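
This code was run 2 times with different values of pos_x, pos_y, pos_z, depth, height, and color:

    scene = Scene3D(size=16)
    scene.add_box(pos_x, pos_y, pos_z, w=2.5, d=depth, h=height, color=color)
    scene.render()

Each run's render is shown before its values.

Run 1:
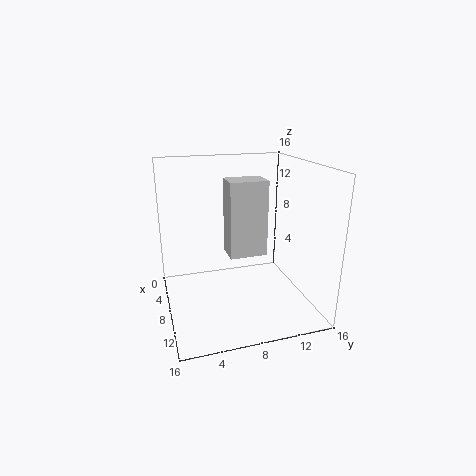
pos_x = 11.5; pos_y = 5.5; pos_z = 8.5; depth = 3.5; height = 7; color = 'lightgray'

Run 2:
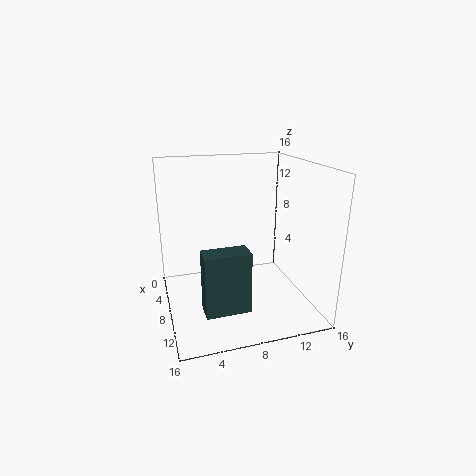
pos_x = 9; pos_y = 3.5; pos_z = 0.5; depth = 5; height = 7; color = 'darkslategray'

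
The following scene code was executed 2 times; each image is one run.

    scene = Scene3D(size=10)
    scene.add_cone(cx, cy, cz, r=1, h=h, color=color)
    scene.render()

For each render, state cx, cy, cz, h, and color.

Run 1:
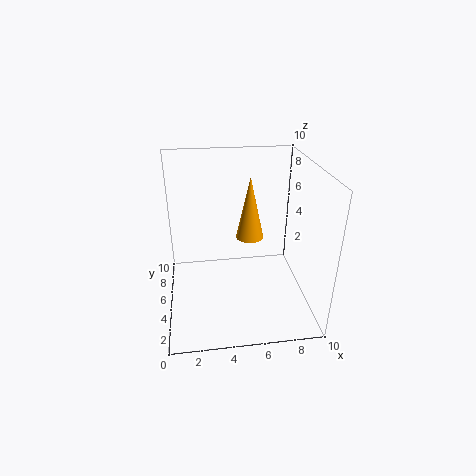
cx = 6; cy = 6; cz = 4.5; h = 4.5; color = 'orange'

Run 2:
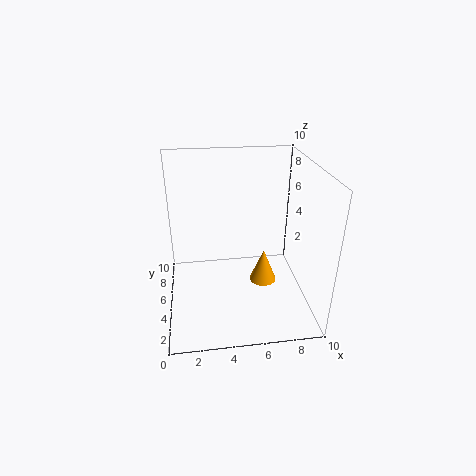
cx = 7; cy = 5.5; cz = 1; h = 2.5; color = 'orange'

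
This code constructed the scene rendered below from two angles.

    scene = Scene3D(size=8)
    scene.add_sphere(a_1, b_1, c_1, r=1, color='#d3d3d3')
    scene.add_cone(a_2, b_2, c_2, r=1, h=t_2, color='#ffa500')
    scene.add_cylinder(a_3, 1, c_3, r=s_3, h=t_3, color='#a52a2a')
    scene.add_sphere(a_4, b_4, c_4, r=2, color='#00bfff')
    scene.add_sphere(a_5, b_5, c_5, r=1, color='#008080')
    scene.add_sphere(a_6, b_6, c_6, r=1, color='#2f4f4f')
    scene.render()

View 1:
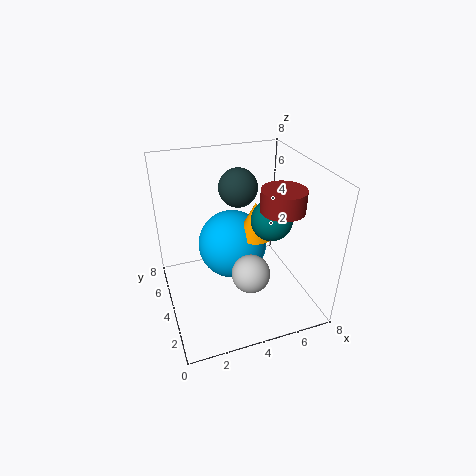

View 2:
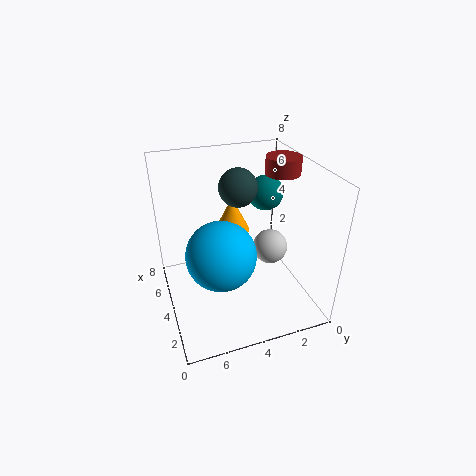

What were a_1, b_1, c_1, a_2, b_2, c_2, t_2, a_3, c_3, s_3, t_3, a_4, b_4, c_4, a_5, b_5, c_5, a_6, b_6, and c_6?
a_1 = 4
b_1 = 2
c_1 = 3
a_2 = 5
b_2 = 4
c_2 = 4
t_2 = 2
a_3 = 5
c_3 = 7
s_3 = 1
t_3 = 1
a_4 = 4
b_4 = 5
c_4 = 3
a_5 = 5
b_5 = 2
c_5 = 6
a_6 = 4
b_6 = 4
c_6 = 7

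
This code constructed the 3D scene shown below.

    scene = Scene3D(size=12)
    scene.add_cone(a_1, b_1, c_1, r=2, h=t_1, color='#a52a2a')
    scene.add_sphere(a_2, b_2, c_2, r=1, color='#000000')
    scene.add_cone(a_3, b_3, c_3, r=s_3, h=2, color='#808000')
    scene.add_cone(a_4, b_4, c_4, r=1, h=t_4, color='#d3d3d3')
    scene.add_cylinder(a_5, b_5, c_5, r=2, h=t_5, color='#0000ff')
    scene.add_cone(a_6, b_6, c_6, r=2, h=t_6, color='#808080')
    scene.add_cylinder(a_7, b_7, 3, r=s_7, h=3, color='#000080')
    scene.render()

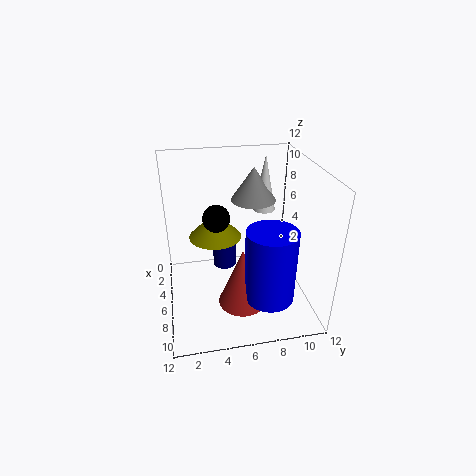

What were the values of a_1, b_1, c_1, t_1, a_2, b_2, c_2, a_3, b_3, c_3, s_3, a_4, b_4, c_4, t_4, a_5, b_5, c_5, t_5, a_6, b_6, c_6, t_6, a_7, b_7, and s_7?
a_1 = 8; b_1 = 6; c_1 = 1; t_1 = 5; a_2 = 8; b_2 = 4; c_2 = 9; a_3 = 7; b_3 = 4; c_3 = 7; s_3 = 2; a_4 = 3; b_4 = 9; c_4 = 7; t_4 = 5; a_5 = 9; b_5 = 8; c_5 = 2; t_5 = 6; a_6 = 3; b_6 = 8; c_6 = 8; t_6 = 3; a_7 = 5; b_7 = 5; s_7 = 1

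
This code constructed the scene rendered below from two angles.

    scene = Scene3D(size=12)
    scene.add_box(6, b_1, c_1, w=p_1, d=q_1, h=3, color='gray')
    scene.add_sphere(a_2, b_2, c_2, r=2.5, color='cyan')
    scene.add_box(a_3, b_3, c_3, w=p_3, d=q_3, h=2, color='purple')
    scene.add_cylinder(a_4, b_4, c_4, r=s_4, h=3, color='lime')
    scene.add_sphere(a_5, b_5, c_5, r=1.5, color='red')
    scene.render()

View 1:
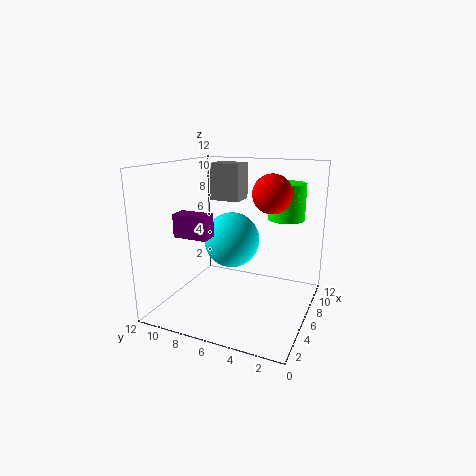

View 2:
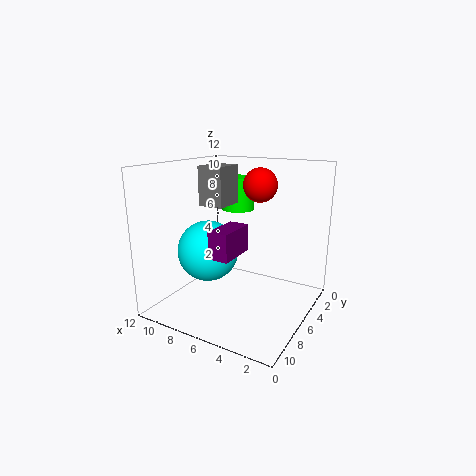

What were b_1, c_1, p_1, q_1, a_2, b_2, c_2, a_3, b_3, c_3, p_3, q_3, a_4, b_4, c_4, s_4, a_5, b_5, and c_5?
b_1 = 6
c_1 = 9
p_1 = 2
q_1 = 2.5
a_2 = 8
b_2 = 7.5
c_2 = 5
a_3 = 4
b_3 = 8
c_3 = 6
p_3 = 1.5
q_3 = 3
a_4 = 8
b_4 = 2.5
c_4 = 7.5
s_4 = 1.5
a_5 = 5.5
b_5 = 3
c_5 = 10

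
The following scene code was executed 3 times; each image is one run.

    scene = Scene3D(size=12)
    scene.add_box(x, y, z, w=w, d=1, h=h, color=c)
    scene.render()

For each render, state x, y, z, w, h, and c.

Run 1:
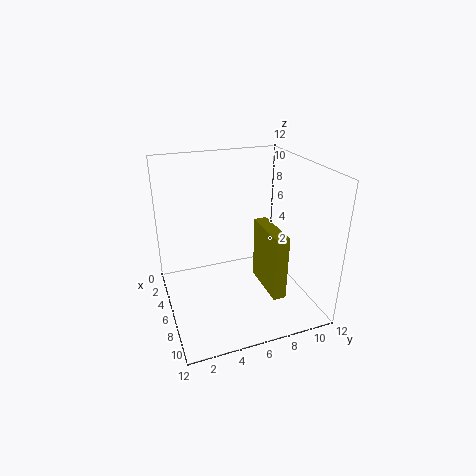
x = 7; y = 7; z = 3; w = 4; h = 5; c = 'olive'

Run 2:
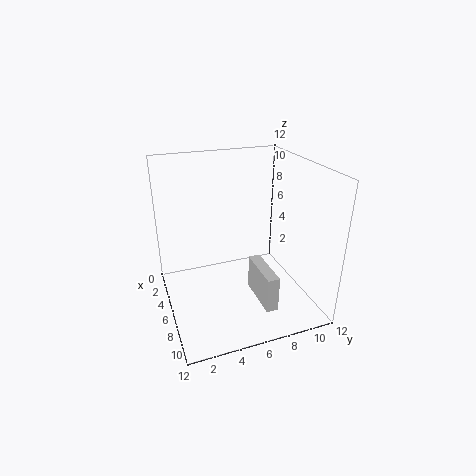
x = 6; y = 7; z = 1; w = 4; h = 3; c = 'lightgray'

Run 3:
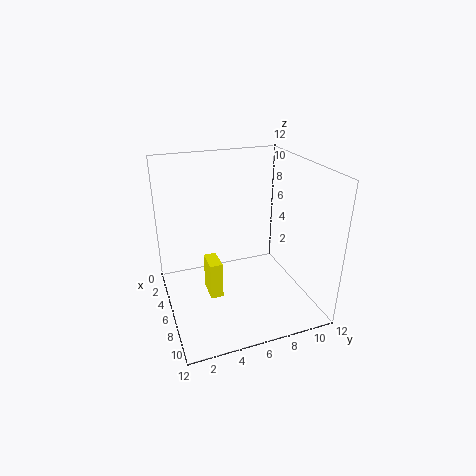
x = 6; y = 3; z = 2; w = 2; h = 3; c = 'yellow'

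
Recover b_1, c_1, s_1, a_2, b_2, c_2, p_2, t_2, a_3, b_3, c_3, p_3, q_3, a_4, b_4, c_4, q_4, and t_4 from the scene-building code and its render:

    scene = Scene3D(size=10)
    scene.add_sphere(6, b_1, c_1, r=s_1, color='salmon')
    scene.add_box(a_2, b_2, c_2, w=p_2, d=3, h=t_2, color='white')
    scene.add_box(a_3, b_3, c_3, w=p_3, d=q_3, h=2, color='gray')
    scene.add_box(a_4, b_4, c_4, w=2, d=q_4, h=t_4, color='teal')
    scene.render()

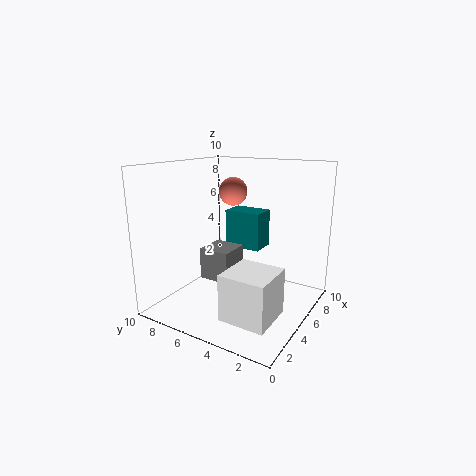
b_1 = 6; c_1 = 8; s_1 = 1; a_2 = 1; b_2 = 1; c_2 = 1; p_2 = 3; t_2 = 3; a_3 = 2; b_3 = 4; c_3 = 3; p_3 = 2; q_3 = 2; a_4 = 8; b_4 = 5; c_4 = 3; q_4 = 3; t_4 = 3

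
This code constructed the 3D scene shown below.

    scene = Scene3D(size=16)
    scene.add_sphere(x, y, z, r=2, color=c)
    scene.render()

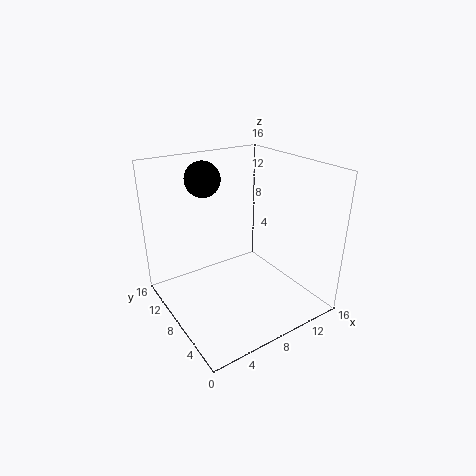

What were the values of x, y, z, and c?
x = 6, y = 12, z = 14, c = 'black'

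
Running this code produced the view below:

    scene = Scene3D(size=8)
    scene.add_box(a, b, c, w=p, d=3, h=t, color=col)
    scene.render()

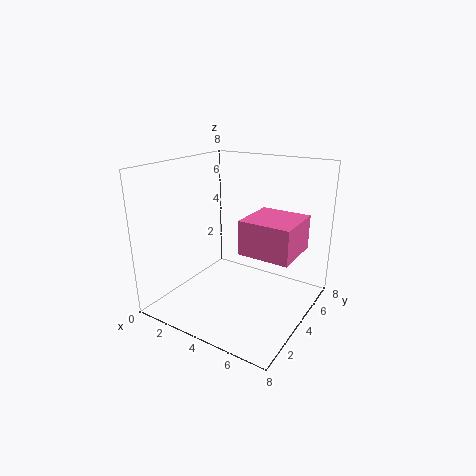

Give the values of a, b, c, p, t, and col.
a = 4; b = 4; c = 3; p = 3; t = 2; col = 'hotpink'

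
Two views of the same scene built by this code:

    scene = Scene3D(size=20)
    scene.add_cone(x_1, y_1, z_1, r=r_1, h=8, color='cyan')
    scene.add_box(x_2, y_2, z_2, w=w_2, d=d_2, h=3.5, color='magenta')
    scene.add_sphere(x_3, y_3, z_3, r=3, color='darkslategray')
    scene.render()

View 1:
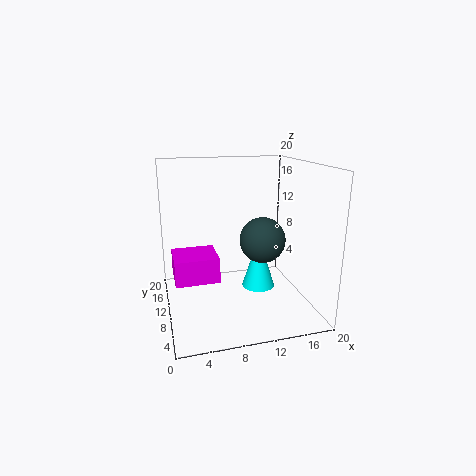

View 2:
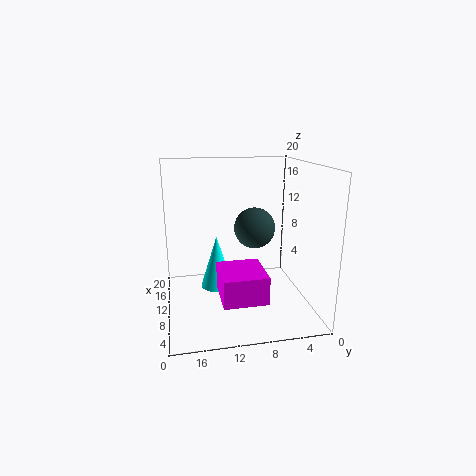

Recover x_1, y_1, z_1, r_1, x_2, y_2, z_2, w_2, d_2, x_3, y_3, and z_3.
x_1 = 14
y_1 = 12.5
z_1 = 1
r_1 = 2.5
x_2 = 1
y_2 = 8
z_2 = 4.5
w_2 = 6
d_2 = 5.5
x_3 = 12.5
y_3 = 7
z_3 = 10.5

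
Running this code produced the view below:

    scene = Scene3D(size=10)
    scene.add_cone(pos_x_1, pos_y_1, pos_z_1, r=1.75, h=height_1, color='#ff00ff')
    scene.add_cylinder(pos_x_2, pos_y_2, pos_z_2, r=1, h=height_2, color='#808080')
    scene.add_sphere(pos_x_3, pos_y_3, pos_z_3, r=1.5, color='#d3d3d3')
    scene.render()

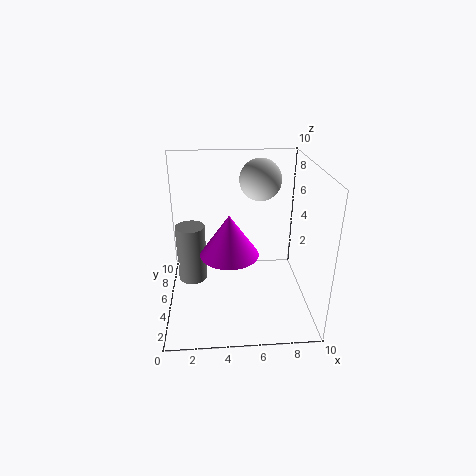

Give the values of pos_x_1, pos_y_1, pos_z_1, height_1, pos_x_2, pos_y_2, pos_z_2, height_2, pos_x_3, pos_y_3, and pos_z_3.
pos_x_1 = 4.25
pos_y_1 = 2
pos_z_1 = 5.5
height_1 = 2.5
pos_x_2 = 1.75
pos_y_2 = 5
pos_z_2 = 2
height_2 = 4
pos_x_3 = 6.75
pos_y_3 = 7
pos_z_3 = 8.5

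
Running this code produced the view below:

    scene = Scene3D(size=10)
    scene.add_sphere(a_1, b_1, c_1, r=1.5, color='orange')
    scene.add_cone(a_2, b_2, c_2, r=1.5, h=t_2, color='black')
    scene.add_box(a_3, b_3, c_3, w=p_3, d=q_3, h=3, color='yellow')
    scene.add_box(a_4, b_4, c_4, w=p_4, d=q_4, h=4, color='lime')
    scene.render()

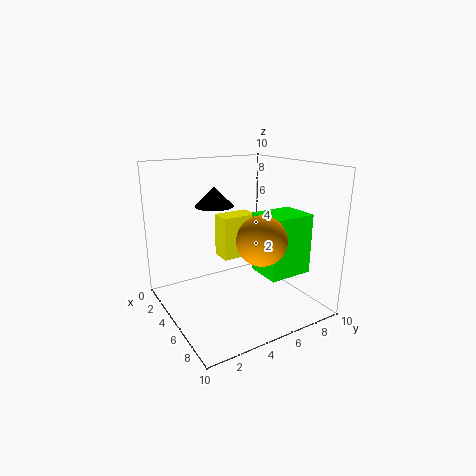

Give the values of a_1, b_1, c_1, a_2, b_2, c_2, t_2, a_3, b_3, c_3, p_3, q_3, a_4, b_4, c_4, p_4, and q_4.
a_1 = 8.5; b_1 = 4.5; c_1 = 6; a_2 = 1.5; b_2 = 5; c_2 = 6.5; t_2 = 1.5; a_3 = 3.5; b_3 = 4; c_3 = 3.5; p_3 = 1.5; q_3 = 2.5; a_4 = 6; b_4 = 5.5; c_4 = 3; p_4 = 2.5; q_4 = 3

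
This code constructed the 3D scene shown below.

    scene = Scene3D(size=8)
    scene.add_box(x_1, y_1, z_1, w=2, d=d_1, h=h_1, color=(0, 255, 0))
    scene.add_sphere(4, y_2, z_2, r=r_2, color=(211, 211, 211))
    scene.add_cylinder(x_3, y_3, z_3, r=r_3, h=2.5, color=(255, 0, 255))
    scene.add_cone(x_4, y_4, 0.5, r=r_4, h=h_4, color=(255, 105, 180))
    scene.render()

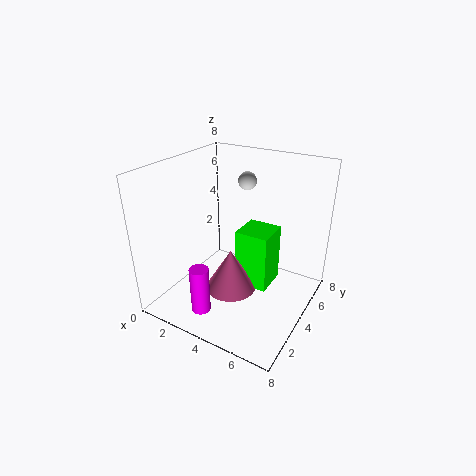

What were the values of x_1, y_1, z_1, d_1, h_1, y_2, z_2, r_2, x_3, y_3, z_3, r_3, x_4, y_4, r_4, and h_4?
x_1 = 3.5, y_1 = 4.5, z_1 = 0.5, d_1 = 2, h_1 = 3.5, y_2 = 5, z_2 = 7, r_2 = 0.5, x_3 = 3.5, y_3 = 1, z_3 = 1, r_3 = 0.5, x_4 = 3.5, y_4 = 4, r_4 = 1.5, h_4 = 2.5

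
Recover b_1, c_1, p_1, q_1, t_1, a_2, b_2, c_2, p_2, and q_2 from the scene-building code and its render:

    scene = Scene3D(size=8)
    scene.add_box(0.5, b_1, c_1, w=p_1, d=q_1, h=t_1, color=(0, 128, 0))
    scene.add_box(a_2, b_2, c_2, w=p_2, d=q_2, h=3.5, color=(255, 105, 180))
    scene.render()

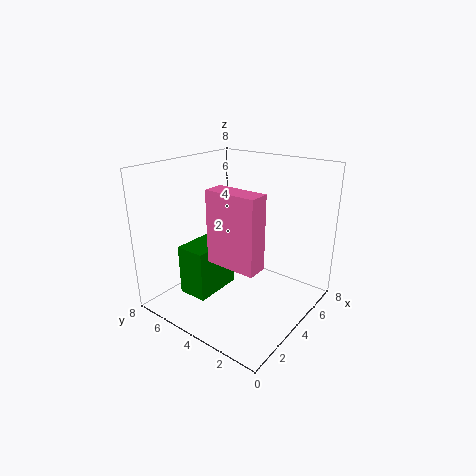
b_1 = 3.5; c_1 = 2; p_1 = 2.5; q_1 = 1.5; t_1 = 2.5; a_2 = 1; b_2 = 1; c_2 = 4; p_2 = 1; q_2 = 2.5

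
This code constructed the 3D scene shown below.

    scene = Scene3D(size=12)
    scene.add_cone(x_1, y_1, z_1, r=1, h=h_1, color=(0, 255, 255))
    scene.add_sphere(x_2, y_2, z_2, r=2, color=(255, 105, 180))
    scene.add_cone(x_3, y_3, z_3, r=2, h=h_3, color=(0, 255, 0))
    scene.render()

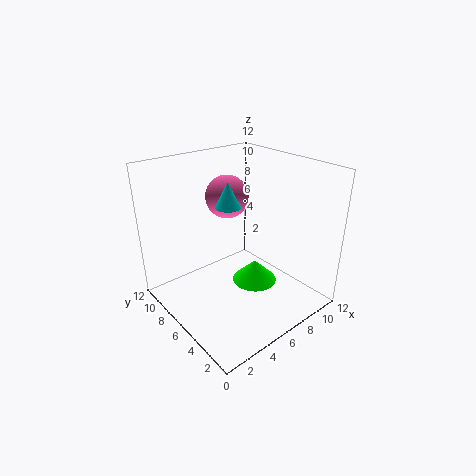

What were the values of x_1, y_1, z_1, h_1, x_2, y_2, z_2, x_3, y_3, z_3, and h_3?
x_1 = 5, y_1 = 6, z_1 = 9, h_1 = 2, x_2 = 8, y_2 = 10, z_2 = 8, x_3 = 8, y_3 = 6, z_3 = 1, h_3 = 2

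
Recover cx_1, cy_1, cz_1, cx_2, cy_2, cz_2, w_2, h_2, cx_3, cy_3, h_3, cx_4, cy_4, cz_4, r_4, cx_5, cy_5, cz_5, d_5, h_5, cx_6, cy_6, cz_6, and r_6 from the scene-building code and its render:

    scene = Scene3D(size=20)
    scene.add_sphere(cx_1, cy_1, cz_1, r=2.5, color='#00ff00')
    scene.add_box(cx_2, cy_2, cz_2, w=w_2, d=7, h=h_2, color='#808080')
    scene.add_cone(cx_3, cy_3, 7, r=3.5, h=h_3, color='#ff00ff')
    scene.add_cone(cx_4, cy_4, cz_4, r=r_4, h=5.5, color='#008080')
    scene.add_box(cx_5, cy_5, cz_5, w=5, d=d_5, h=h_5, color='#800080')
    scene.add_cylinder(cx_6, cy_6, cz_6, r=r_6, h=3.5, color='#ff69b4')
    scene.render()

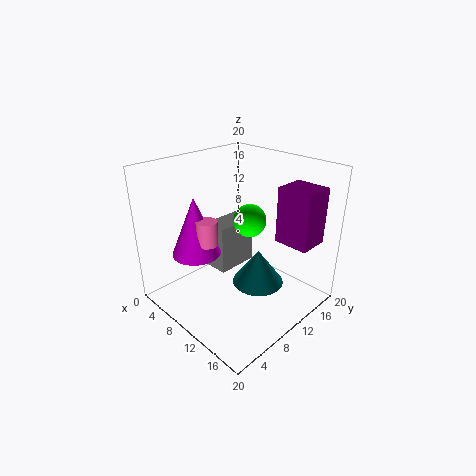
cx_1 = 8; cy_1 = 14.5; cz_1 = 10.5; cx_2 = 0.5; cy_2 = 12; cz_2 = 0.5; w_2 = 4; h_2 = 8; cx_3 = 5; cy_3 = 6.5; h_3 = 8.5; cx_4 = 10; cy_4 = 14.5; cz_4 = 0.5; r_4 = 4; cx_5 = 13; cy_5 = 14.5; cz_5 = 9; d_5 = 4.5; h_5 = 8; cx_6 = 7; cy_6 = 7; cz_6 = 9; r_6 = 1.5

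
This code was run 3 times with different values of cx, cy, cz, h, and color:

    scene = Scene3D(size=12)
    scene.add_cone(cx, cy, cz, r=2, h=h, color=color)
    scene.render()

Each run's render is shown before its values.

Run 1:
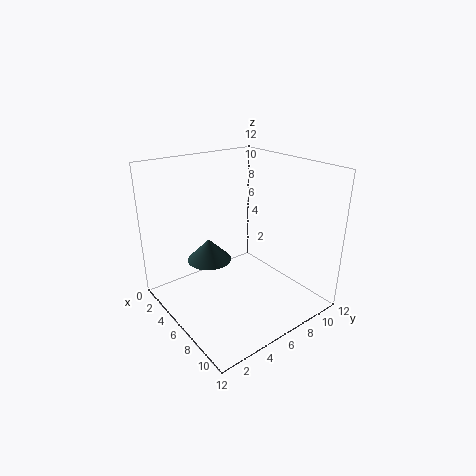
cx = 3
cy = 5
cz = 3
h = 2
color = 'darkslategray'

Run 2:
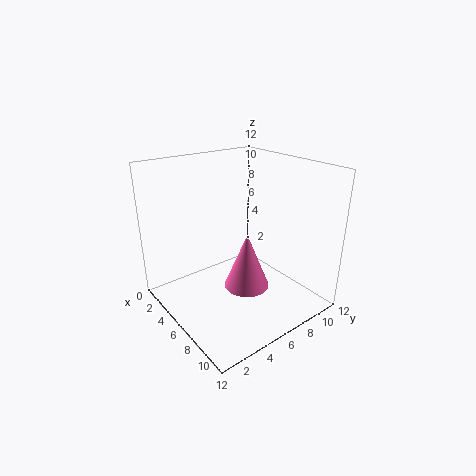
cx = 6
cy = 7
cz = 1
h = 5
color = 'hotpink'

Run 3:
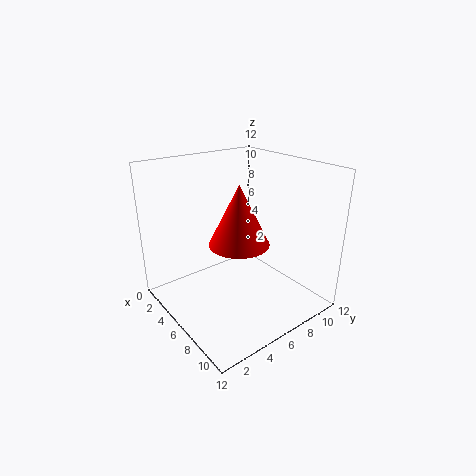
cx = 10
cy = 3
cz = 8
h = 4
color = 'red'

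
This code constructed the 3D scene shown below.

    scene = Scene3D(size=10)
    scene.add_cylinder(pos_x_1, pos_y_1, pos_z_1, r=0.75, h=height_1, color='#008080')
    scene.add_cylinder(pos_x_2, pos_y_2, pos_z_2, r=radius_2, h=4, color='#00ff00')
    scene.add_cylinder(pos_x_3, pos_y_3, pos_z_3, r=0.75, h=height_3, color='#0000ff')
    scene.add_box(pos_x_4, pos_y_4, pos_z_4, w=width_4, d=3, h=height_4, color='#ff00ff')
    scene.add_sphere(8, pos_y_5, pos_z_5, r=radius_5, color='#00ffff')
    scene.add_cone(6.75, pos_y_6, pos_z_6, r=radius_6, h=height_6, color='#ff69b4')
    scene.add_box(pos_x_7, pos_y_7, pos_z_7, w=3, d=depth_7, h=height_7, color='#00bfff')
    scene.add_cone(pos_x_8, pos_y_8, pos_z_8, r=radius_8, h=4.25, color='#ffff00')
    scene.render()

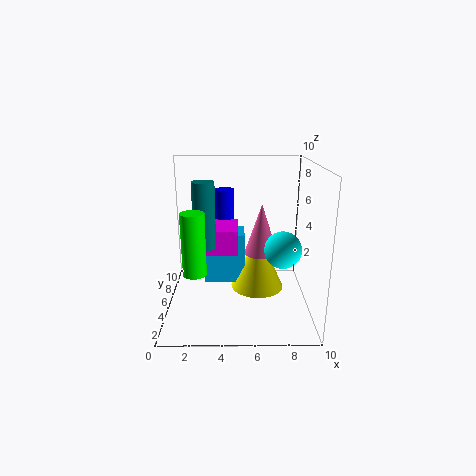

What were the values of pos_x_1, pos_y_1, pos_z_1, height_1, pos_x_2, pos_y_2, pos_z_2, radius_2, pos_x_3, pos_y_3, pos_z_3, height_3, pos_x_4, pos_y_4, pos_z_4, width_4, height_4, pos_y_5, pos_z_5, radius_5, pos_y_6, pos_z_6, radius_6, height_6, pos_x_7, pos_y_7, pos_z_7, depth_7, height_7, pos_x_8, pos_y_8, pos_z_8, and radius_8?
pos_x_1 = 2.75
pos_y_1 = 4.5
pos_z_1 = 4.5
height_1 = 4.5
pos_x_2 = 2.25
pos_y_2 = 2.5
pos_z_2 = 3.5
radius_2 = 0.75
pos_x_3 = 4
pos_y_3 = 8.25
pos_z_3 = 3.25
height_3 = 4.5
pos_x_4 = 2.25
pos_y_4 = 4.75
pos_z_4 = 3.75
width_4 = 2.75
height_4 = 1.75
pos_y_5 = 4
pos_z_5 = 4.5
radius_5 = 1.25
pos_y_6 = 6.5
pos_z_6 = 3.25
radius_6 = 1.25
height_6 = 3.75
pos_x_7 = 2.5
pos_y_7 = 6
pos_z_7 = 1
depth_7 = 2.5
height_7 = 3.75
pos_x_8 = 6.5
pos_y_8 = 6.5
pos_z_8 = 0.5
radius_8 = 2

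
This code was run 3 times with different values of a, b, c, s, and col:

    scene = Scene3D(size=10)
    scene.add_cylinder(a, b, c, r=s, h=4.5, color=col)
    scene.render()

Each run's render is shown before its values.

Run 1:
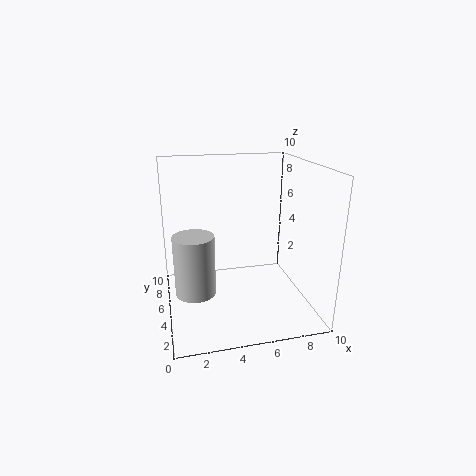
a = 2; b = 6; c = 0.5; s = 1.5; col = 'lightgray'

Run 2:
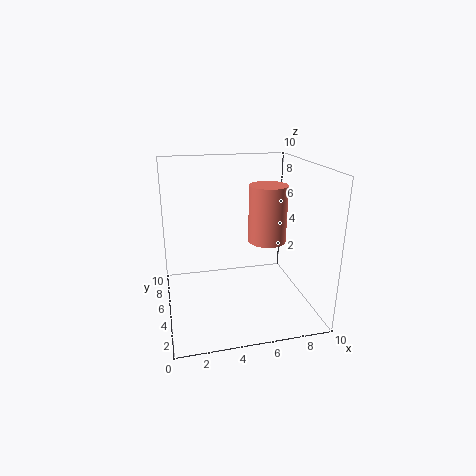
a = 8; b = 7.5; c = 3.5; s = 1.5; col = 'salmon'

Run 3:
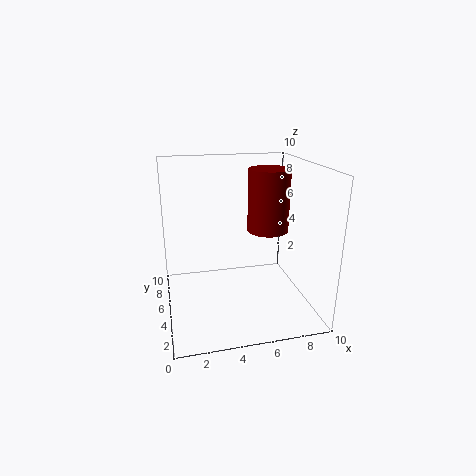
a = 7.5; b = 6; c = 5; s = 1.5; col = 'maroon'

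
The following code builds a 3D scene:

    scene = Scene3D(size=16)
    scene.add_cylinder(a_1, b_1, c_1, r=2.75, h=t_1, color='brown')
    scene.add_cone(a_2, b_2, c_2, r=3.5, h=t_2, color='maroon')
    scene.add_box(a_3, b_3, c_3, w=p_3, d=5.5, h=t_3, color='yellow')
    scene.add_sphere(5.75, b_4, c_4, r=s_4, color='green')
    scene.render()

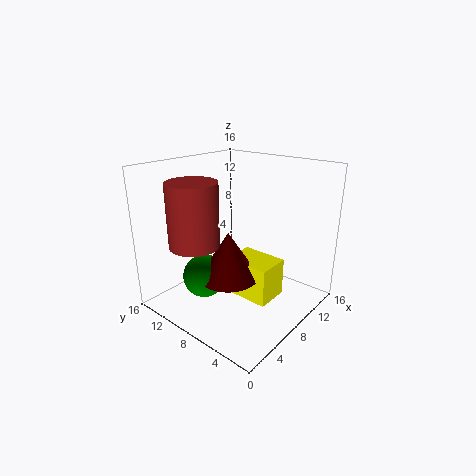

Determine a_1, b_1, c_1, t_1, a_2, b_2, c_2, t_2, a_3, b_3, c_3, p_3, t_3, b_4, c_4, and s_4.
a_1 = 4.25, b_1 = 11, c_1 = 7.5, t_1 = 7, a_2 = 7.5, b_2 = 9, c_2 = 3, t_2 = 5.5, a_3 = 8.25, b_3 = 4.5, c_3 = 0.25, p_3 = 4, t_3 = 4.5, b_4 = 11.25, c_4 = 3, s_4 = 2.5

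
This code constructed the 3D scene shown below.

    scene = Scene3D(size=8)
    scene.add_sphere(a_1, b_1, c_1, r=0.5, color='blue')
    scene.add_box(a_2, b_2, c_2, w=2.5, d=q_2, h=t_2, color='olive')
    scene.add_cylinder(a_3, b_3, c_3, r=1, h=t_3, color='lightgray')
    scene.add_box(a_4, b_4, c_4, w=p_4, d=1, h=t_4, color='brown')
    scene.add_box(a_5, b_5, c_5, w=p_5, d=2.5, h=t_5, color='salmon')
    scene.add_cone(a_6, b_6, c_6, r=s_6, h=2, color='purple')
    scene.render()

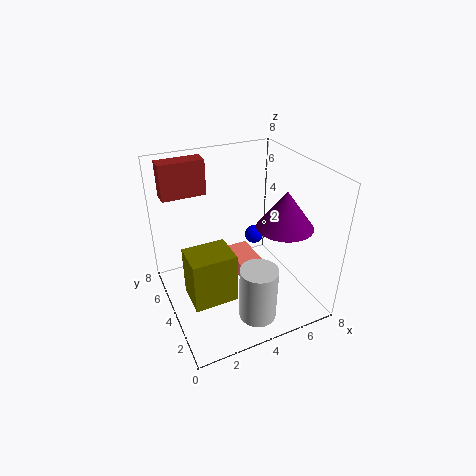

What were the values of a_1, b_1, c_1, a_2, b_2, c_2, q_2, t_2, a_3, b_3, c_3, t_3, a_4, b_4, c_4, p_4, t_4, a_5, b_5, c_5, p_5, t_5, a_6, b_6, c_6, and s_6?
a_1 = 5; b_1 = 4; c_1 = 4; a_2 = 1; b_2 = 3; c_2 = 0.5; q_2 = 2; t_2 = 3; a_3 = 4; b_3 = 1.5; c_3 = 0.5; t_3 = 3; a_4 = 0.5; b_4 = 6; c_4 = 6; p_4 = 2.5; t_4 = 2; a_5 = 4.5; b_5 = 4.5; c_5 = 0.5; p_5 = 1.5; t_5 = 1; a_6 = 6; b_6 = 2.5; c_6 = 5; s_6 = 1.5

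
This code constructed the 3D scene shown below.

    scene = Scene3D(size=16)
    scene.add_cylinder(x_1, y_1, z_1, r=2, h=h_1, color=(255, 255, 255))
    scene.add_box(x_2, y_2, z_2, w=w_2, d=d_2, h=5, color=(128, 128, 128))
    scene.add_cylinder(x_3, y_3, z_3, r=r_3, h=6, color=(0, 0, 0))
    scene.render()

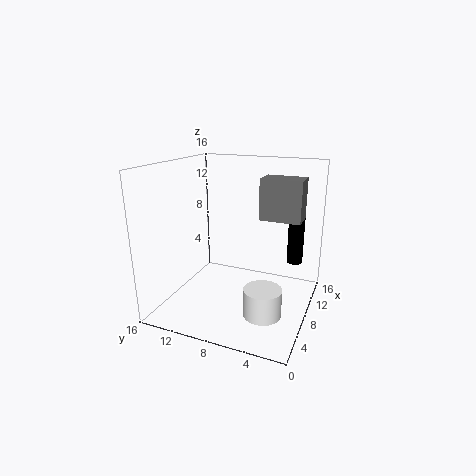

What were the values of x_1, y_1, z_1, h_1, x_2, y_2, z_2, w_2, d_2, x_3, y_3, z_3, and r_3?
x_1 = 5; y_1 = 4; z_1 = 1; h_1 = 3; x_2 = 12; y_2 = 2; z_2 = 9; w_2 = 3; d_2 = 5; x_3 = 15; y_3 = 3; z_3 = 3; r_3 = 1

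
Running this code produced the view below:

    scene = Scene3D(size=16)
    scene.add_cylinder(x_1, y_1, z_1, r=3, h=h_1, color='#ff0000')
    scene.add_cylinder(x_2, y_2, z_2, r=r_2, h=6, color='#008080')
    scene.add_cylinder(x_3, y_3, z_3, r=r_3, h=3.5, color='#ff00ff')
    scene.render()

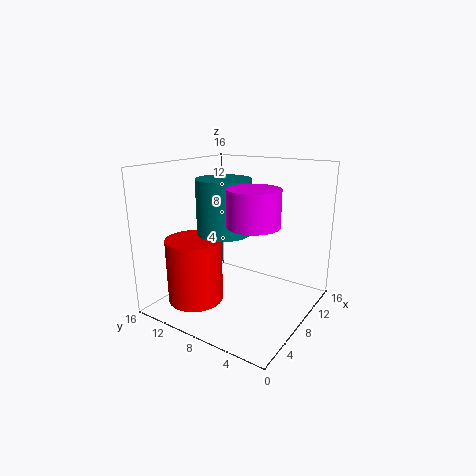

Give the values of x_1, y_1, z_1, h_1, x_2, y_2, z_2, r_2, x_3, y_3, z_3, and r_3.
x_1 = 4
y_1 = 11
z_1 = 1.5
h_1 = 7
x_2 = 7.5
y_2 = 9.5
z_2 = 8.5
r_2 = 3
x_3 = 4.5
y_3 = 4
z_3 = 11
r_3 = 2.5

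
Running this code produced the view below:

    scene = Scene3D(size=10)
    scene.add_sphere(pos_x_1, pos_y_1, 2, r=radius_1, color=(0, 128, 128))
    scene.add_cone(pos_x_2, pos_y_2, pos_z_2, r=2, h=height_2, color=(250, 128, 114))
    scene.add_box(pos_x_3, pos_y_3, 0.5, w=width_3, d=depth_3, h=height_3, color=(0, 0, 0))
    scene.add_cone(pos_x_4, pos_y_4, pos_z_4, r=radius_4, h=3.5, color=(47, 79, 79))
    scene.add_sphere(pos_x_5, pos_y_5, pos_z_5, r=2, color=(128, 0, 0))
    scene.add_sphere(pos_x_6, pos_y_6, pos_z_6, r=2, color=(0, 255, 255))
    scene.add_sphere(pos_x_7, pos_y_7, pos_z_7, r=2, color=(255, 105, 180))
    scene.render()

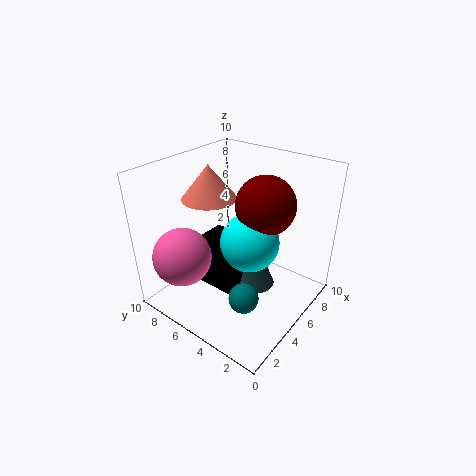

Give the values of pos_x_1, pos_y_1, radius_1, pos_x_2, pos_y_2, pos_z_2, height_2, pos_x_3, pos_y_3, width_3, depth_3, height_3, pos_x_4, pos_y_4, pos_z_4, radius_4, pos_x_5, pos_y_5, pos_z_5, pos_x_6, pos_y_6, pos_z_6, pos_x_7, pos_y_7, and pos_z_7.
pos_x_1 = 3; pos_y_1 = 3; radius_1 = 1; pos_x_2 = 5.5; pos_y_2 = 8; pos_z_2 = 7; height_2 = 2.5; pos_x_3 = 4; pos_y_3 = 5; width_3 = 3; depth_3 = 3.5; height_3 = 3.5; pos_x_4 = 6.5; pos_y_4 = 4.5; pos_z_4 = 0.5; radius_4 = 1.5; pos_x_5 = 6; pos_y_5 = 3.5; pos_z_5 = 7.5; pos_x_6 = 5; pos_y_6 = 4; pos_z_6 = 5; pos_x_7 = 2; pos_y_7 = 7.5; pos_z_7 = 4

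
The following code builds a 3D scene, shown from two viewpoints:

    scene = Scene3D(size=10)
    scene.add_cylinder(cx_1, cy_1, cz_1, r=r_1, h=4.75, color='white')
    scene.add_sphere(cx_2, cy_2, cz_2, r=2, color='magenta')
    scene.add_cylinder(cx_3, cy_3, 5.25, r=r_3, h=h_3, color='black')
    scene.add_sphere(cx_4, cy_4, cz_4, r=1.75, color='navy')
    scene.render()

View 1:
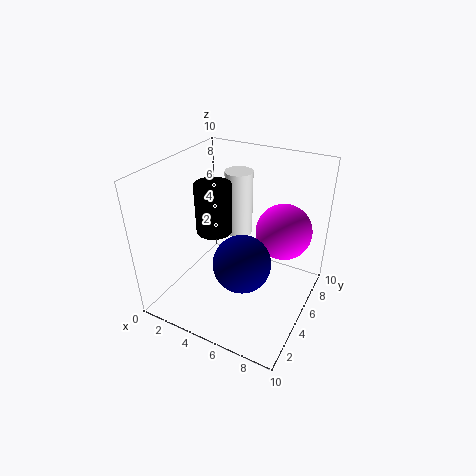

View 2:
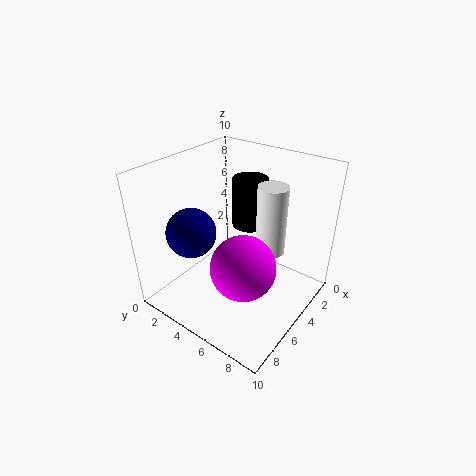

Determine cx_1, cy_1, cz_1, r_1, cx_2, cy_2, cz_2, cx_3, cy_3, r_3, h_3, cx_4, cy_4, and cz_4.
cx_1 = 4; cy_1 = 7; cz_1 = 4.25; r_1 = 1; cx_2 = 7.5; cy_2 = 7.25; cz_2 = 5; cx_3 = 3.25; cy_3 = 4.75; r_3 = 1.25; h_3 = 3.5; cx_4 = 6.75; cy_4 = 2.25; cz_4 = 5.25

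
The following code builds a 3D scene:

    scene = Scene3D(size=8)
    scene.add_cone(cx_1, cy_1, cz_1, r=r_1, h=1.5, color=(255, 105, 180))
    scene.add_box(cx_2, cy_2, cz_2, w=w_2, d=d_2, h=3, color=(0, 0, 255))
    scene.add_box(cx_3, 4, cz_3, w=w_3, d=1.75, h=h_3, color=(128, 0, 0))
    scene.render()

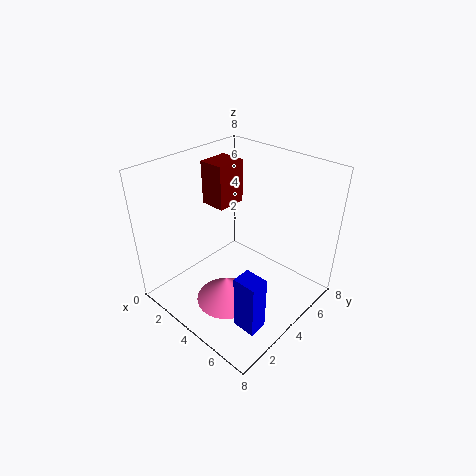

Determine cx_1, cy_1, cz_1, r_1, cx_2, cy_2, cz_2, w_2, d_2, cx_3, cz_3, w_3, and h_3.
cx_1 = 4
cy_1 = 3
cz_1 = 0.25
r_1 = 1.75
cx_2 = 6
cy_2 = 1.5
cz_2 = 0.75
w_2 = 1.25
d_2 = 1
cx_3 = 1.25
cz_3 = 5.25
w_3 = 1.5
h_3 = 2.5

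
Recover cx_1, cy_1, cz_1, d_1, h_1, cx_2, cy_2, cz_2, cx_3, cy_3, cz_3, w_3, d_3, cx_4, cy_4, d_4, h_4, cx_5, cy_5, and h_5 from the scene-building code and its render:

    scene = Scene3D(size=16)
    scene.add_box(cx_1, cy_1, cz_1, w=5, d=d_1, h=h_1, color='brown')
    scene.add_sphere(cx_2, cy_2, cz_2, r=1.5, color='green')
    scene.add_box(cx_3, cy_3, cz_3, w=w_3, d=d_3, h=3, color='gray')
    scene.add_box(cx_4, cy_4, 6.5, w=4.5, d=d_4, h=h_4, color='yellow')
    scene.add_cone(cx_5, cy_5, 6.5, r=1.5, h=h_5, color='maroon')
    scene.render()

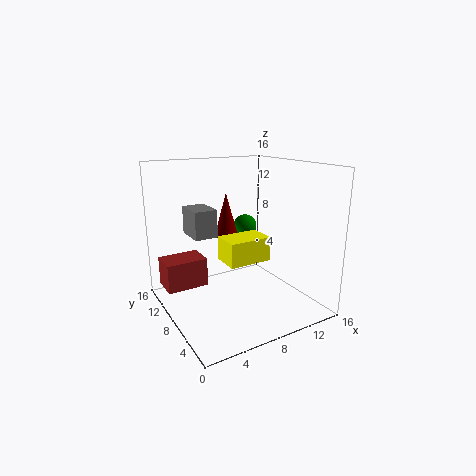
cx_1 = 1; cy_1 = 12; cz_1 = 1; d_1 = 3.5; h_1 = 3.5; cx_2 = 12; cy_2 = 13; cz_2 = 7.5; cx_3 = 3; cy_3 = 8; cz_3 = 8.5; w_3 = 2.5; d_3 = 3.5; cx_4 = 5; cy_4 = 4; d_4 = 3; h_4 = 2.5; cx_5 = 9.5; cy_5 = 13.5; h_5 = 5.5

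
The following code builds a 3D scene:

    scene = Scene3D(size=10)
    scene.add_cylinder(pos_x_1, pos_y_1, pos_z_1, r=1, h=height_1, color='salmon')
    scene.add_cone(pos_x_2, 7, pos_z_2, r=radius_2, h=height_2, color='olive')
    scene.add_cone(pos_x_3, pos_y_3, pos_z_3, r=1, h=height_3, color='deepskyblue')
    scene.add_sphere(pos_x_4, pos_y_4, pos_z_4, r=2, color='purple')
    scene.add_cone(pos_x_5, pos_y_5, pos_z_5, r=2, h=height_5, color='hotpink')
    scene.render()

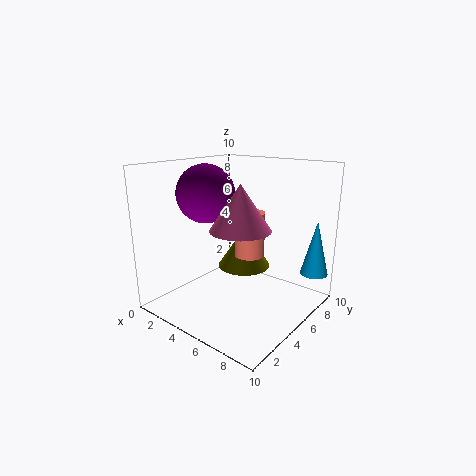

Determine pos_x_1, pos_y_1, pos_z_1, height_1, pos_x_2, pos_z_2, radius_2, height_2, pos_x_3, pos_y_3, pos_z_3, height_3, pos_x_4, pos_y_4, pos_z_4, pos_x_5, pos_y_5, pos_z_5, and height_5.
pos_x_1 = 6, pos_y_1 = 5, pos_z_1 = 4, height_1 = 3, pos_x_2 = 4, pos_z_2 = 2, radius_2 = 2, height_2 = 3, pos_x_3 = 9, pos_y_3 = 9, pos_z_3 = 2, height_3 = 4, pos_x_4 = 3, pos_y_4 = 4, pos_z_4 = 8, pos_x_5 = 6, pos_y_5 = 4, pos_z_5 = 6, height_5 = 3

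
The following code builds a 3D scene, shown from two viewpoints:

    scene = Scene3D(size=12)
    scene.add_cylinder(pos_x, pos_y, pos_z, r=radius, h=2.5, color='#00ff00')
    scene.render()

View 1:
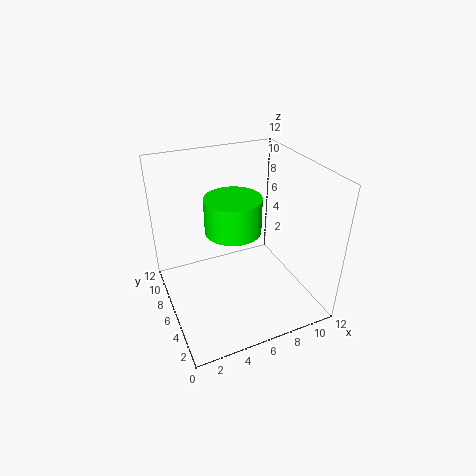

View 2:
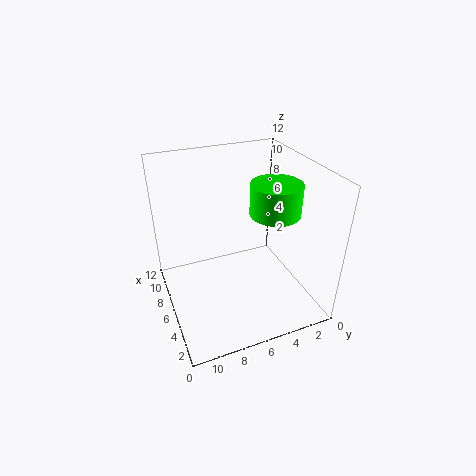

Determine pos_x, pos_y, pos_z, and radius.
pos_x = 4.5
pos_y = 3.5
pos_z = 8.5
radius = 2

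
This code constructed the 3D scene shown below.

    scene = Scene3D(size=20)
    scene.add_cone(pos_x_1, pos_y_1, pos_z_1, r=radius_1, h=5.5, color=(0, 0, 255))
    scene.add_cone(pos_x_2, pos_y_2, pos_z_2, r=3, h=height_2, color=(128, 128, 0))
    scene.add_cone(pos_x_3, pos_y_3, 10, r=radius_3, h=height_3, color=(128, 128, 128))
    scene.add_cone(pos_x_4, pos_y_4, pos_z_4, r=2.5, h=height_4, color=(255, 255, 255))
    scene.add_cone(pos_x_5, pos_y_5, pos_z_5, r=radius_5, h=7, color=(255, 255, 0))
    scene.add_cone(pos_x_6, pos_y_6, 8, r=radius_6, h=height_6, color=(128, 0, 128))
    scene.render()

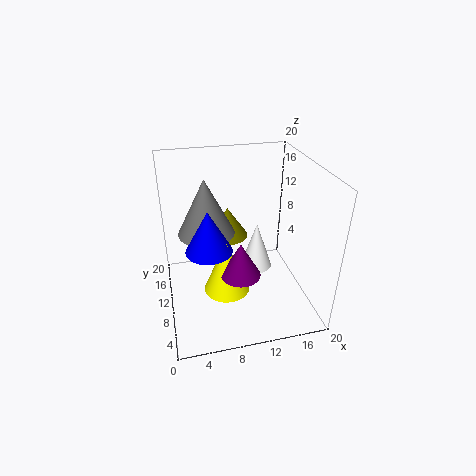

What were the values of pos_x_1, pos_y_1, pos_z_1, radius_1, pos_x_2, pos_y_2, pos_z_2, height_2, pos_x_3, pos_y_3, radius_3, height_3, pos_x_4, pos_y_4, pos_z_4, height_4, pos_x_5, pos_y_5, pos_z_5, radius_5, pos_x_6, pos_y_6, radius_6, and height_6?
pos_x_1 = 5.5, pos_y_1 = 7, pos_z_1 = 10.5, radius_1 = 3, pos_x_2 = 9.5, pos_y_2 = 14.5, pos_z_2 = 8, height_2 = 4.5, pos_x_3 = 6, pos_y_3 = 12.5, radius_3 = 4, height_3 = 8, pos_x_4 = 14, pos_y_4 = 14, pos_z_4 = 2, height_4 = 7.5, pos_x_5 = 7.5, pos_y_5 = 6, pos_z_5 = 5, radius_5 = 3, pos_x_6 = 9, pos_y_6 = 4.5, radius_6 = 2.5, height_6 = 4.5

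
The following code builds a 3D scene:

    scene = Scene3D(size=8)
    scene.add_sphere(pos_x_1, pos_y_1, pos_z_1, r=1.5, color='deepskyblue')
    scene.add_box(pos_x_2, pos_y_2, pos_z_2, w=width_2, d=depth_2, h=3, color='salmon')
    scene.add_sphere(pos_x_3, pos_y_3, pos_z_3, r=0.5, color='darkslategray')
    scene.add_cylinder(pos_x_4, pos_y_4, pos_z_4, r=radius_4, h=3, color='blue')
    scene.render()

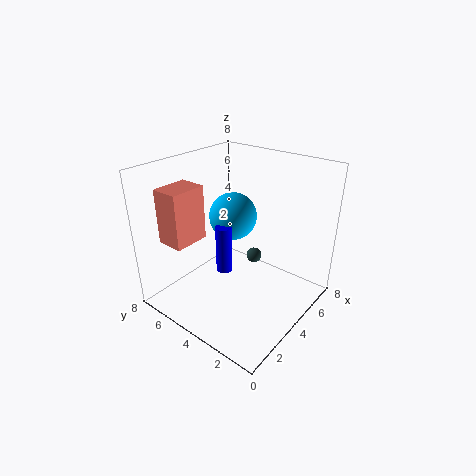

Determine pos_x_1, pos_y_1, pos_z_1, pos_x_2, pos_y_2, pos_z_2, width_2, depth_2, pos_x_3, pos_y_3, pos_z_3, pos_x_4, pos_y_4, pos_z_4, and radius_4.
pos_x_1 = 6
pos_y_1 = 6
pos_z_1 = 4
pos_x_2 = 1
pos_y_2 = 5.5
pos_z_2 = 4
width_2 = 2
depth_2 = 1.5
pos_x_3 = 7
pos_y_3 = 5
pos_z_3 = 1
pos_x_4 = 4.5
pos_y_4 = 5.5
pos_z_4 = 1
radius_4 = 0.5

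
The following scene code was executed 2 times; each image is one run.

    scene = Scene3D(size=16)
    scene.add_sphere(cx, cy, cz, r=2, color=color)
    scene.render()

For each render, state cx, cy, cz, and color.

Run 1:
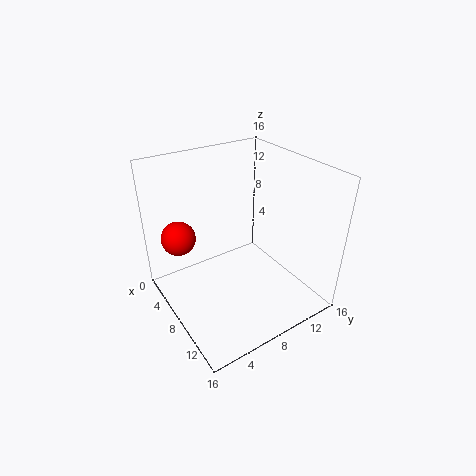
cx = 3, cy = 3, cz = 7, color = 'red'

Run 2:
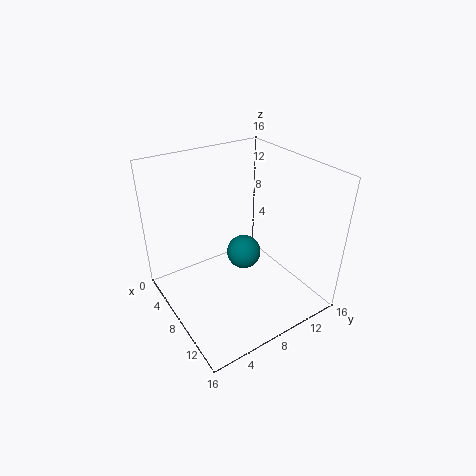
cx = 7, cy = 9.5, cz = 5, color = 'teal'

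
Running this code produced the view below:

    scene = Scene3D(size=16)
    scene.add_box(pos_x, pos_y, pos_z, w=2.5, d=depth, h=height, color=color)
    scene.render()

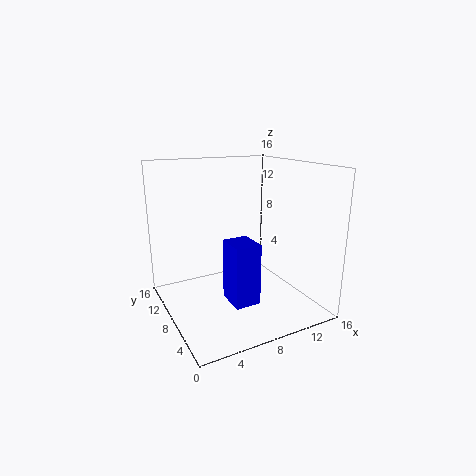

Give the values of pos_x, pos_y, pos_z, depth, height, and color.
pos_x = 4.5, pos_y = 1.5, pos_z = 3.5, depth = 3, height = 6, color = 'blue'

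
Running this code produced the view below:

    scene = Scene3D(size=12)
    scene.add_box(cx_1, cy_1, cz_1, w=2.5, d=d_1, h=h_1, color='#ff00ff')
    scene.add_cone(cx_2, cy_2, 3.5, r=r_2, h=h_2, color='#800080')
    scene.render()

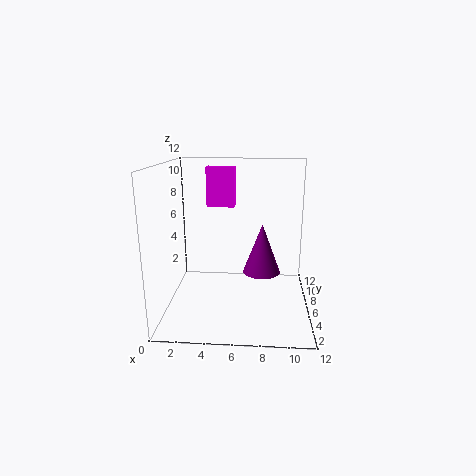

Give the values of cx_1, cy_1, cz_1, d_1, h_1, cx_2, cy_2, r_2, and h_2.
cx_1 = 3, cy_1 = 8.5, cz_1 = 8, d_1 = 1.5, h_1 = 3.5, cx_2 = 8, cy_2 = 5, r_2 = 1.5, h_2 = 4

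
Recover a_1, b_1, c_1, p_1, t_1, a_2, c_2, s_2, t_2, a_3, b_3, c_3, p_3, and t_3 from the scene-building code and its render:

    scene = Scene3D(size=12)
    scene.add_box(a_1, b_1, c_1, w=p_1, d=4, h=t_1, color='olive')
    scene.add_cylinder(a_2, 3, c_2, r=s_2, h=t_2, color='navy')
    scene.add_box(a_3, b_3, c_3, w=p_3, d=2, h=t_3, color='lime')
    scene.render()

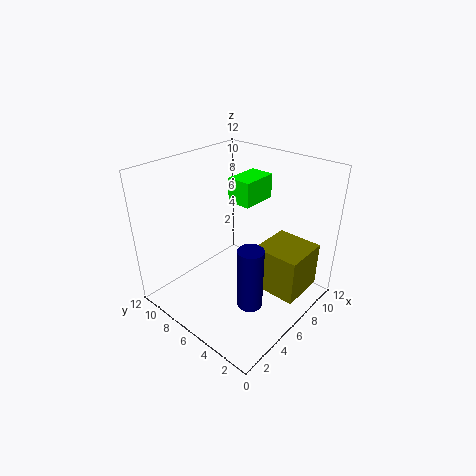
a_1 = 7, b_1 = 1, c_1 = 1, p_1 = 4, t_1 = 4, a_2 = 4, c_2 = 2, s_2 = 1, t_2 = 5, a_3 = 6, b_3 = 5, c_3 = 9, p_3 = 3, t_3 = 2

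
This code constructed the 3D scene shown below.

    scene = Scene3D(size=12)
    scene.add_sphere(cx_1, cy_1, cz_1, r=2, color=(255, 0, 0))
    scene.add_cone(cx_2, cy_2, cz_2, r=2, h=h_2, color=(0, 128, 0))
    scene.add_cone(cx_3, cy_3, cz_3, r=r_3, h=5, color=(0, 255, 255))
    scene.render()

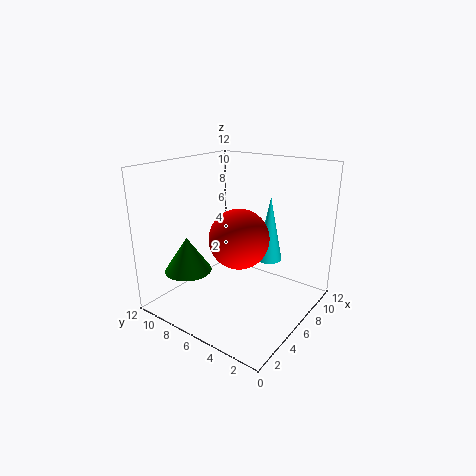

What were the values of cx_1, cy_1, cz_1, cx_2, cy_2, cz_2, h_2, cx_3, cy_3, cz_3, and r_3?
cx_1 = 2, cy_1 = 3, cz_1 = 8, cx_2 = 3.5, cy_2 = 9.5, cz_2 = 3, h_2 = 3, cx_3 = 6, cy_3 = 3, cz_3 = 5, r_3 = 1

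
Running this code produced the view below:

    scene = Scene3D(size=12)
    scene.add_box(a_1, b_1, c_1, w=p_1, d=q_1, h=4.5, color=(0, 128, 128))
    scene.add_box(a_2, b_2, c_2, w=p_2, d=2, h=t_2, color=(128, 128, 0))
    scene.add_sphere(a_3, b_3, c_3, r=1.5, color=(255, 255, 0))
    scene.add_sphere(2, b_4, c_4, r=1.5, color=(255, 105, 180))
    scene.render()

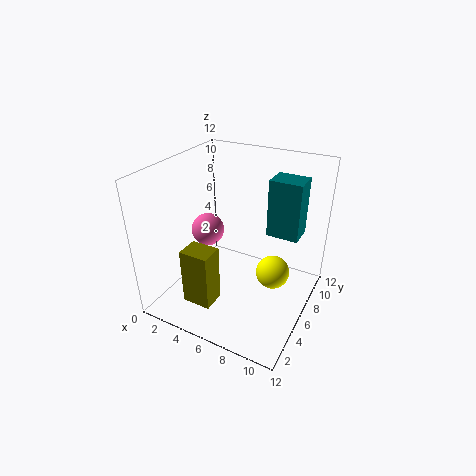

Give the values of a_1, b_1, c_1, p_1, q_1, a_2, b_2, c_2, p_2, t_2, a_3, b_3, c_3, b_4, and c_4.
a_1 = 8.5
b_1 = 6
c_1 = 7
p_1 = 2.5
q_1 = 2
a_2 = 2.5
b_2 = 2.5
c_2 = 0.5
p_2 = 2.5
t_2 = 5
a_3 = 8.5
b_3 = 8
c_3 = 2
b_4 = 7.5
c_4 = 5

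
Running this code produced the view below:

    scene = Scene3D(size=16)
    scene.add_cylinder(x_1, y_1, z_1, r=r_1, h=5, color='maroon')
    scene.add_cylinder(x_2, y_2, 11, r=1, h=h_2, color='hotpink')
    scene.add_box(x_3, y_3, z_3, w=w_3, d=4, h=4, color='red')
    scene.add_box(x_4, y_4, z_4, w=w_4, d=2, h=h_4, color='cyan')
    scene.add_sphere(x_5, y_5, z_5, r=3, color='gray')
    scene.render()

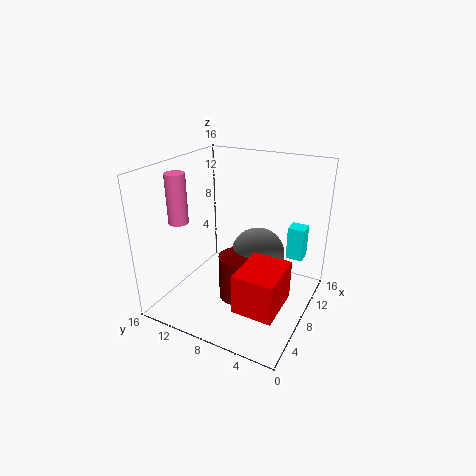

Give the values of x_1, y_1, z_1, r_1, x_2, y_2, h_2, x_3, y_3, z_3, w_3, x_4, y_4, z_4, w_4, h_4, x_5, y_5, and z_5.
x_1 = 6, y_1 = 7, z_1 = 2, r_1 = 2, x_2 = 3, y_2 = 12, h_2 = 5, x_3 = 1, y_3 = 1, z_3 = 4, w_3 = 5, x_4 = 13, y_4 = 2, z_4 = 4, w_4 = 2, h_4 = 4, x_5 = 9, y_5 = 6, z_5 = 6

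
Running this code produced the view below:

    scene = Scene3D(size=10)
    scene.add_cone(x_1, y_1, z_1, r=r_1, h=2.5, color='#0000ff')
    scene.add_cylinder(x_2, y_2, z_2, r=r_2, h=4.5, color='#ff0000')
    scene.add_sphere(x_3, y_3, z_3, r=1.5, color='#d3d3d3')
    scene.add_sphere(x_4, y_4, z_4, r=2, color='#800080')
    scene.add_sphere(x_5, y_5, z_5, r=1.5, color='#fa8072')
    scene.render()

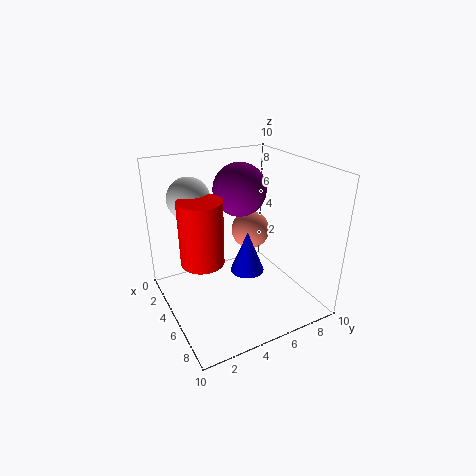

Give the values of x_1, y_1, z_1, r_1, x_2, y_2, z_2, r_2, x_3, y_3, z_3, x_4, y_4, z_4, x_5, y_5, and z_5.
x_1 = 8
y_1 = 4
z_1 = 4.5
r_1 = 1
x_2 = 4.5
y_2 = 2.5
z_2 = 3.5
r_2 = 1.5
x_3 = 2.5
y_3 = 2.5
z_3 = 7.5
x_4 = 2.5
y_4 = 6.5
z_4 = 7.5
x_5 = 2.5
y_5 = 7.5
z_5 = 4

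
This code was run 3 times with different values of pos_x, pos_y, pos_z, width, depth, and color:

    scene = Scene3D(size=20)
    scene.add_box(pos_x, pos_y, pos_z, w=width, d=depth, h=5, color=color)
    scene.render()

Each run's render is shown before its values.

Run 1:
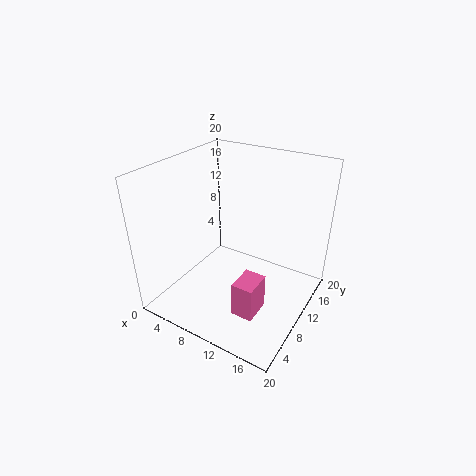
pos_x = 12
pos_y = 5
pos_z = 1
width = 3
depth = 4
color = 'hotpink'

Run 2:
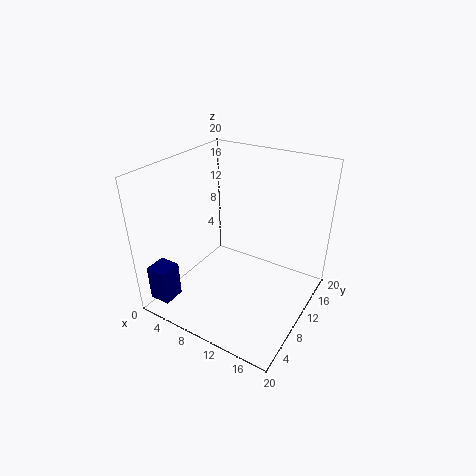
pos_x = 1
pos_y = 1
pos_z = 2
width = 3
depth = 3
color = 'navy'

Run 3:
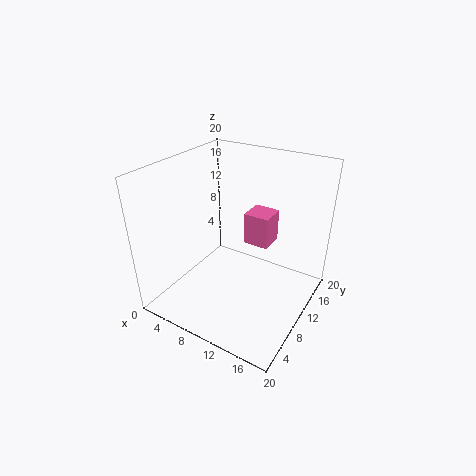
pos_x = 8
pos_y = 15
pos_z = 6
width = 4
depth = 4
color = 'hotpink'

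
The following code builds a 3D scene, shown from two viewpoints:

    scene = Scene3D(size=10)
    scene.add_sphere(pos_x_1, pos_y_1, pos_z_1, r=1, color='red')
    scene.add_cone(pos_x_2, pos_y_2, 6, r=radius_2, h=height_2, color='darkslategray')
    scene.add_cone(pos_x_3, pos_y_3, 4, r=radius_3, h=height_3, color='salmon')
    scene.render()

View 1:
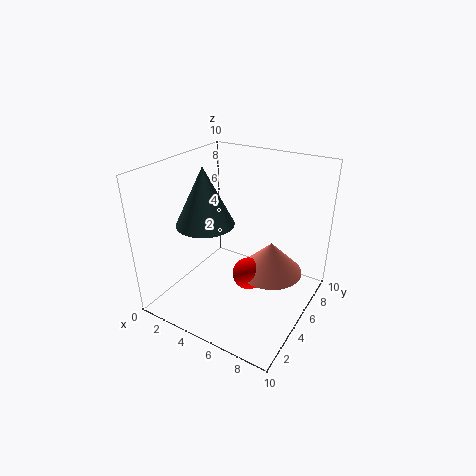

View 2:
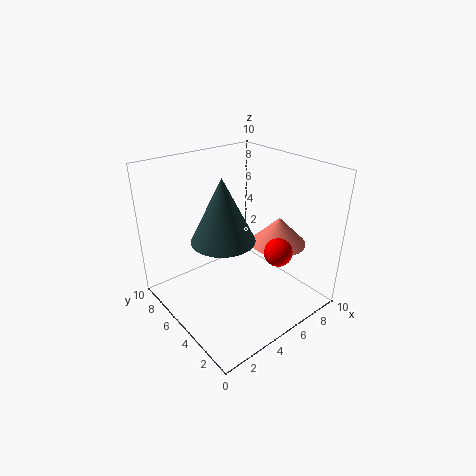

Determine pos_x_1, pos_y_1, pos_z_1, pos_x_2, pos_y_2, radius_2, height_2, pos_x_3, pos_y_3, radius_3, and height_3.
pos_x_1 = 7
pos_y_1 = 3
pos_z_1 = 4
pos_x_2 = 3
pos_y_2 = 4
radius_2 = 2
height_2 = 4
pos_x_3 = 8
pos_y_3 = 4
radius_3 = 2
height_3 = 2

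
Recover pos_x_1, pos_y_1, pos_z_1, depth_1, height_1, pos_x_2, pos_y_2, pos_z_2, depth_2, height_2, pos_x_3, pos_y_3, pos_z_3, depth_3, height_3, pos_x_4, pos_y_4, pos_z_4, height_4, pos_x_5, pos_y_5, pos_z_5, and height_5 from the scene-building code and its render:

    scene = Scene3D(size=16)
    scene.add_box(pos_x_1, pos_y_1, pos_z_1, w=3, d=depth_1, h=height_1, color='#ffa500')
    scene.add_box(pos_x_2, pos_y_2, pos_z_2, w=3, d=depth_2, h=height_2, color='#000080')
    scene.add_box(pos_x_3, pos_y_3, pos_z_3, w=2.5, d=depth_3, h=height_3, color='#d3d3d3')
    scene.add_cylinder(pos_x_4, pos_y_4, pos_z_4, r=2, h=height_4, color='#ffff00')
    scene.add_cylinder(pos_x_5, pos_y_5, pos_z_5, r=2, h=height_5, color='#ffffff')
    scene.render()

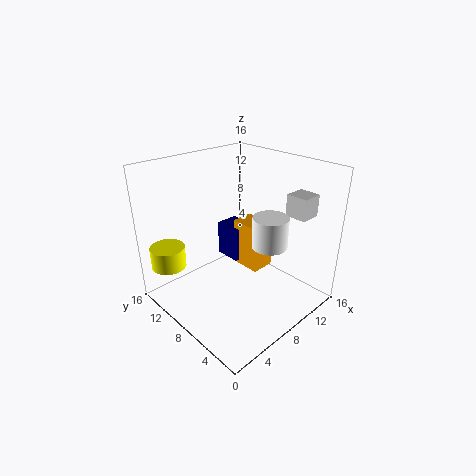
pos_x_1 = 11.5; pos_y_1 = 8.5; pos_z_1 = 1.5; depth_1 = 4; height_1 = 6; pos_x_2 = 11; pos_y_2 = 11.5; pos_z_2 = 2; depth_2 = 3.5; height_2 = 4.5; pos_x_3 = 13; pos_y_3 = 3; pos_z_3 = 10; depth_3 = 2.5; height_3 = 2.5; pos_x_4 = 2.5; pos_y_4 = 14; pos_z_4 = 4; height_4 = 2.5; pos_x_5 = 10.5; pos_y_5 = 5.5; pos_z_5 = 7; height_5 = 3.5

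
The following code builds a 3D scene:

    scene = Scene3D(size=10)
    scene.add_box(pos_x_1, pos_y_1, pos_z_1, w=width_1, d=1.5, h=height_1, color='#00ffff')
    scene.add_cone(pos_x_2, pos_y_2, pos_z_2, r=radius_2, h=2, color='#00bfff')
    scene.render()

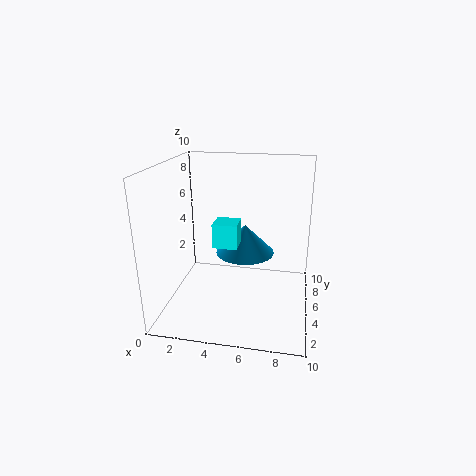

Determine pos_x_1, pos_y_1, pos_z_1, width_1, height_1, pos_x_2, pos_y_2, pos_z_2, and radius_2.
pos_x_1 = 4, pos_y_1 = 2, pos_z_1 = 5.5, width_1 = 1.5, height_1 = 1.5, pos_x_2 = 5.5, pos_y_2 = 5, pos_z_2 = 4, radius_2 = 2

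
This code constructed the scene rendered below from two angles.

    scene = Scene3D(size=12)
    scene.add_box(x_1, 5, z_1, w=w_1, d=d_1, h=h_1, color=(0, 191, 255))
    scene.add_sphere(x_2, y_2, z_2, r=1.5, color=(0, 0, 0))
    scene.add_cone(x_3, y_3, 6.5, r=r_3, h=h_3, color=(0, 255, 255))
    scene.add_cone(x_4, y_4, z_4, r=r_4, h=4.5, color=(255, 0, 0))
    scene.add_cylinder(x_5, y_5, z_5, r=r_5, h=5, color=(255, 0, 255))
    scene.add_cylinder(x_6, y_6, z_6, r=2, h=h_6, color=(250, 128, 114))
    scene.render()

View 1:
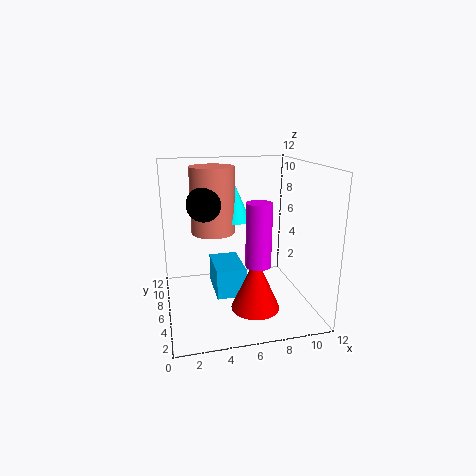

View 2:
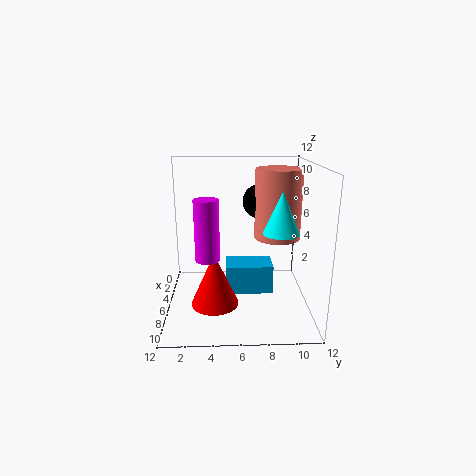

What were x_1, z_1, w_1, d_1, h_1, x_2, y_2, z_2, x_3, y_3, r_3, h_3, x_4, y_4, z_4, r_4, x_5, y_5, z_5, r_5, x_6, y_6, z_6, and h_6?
x_1 = 4; z_1 = 1; w_1 = 2.5; d_1 = 4; h_1 = 2.5; x_2 = 3.5; y_2 = 8; z_2 = 8.5; x_3 = 6.5; y_3 = 9.5; r_3 = 1.5; h_3 = 3.5; x_4 = 7; y_4 = 4; z_4 = 0.5; r_4 = 2; x_5 = 7; y_5 = 3.5; z_5 = 4.5; r_5 = 1; x_6 = 4.5; y_6 = 9.5; z_6 = 5.5; h_6 = 6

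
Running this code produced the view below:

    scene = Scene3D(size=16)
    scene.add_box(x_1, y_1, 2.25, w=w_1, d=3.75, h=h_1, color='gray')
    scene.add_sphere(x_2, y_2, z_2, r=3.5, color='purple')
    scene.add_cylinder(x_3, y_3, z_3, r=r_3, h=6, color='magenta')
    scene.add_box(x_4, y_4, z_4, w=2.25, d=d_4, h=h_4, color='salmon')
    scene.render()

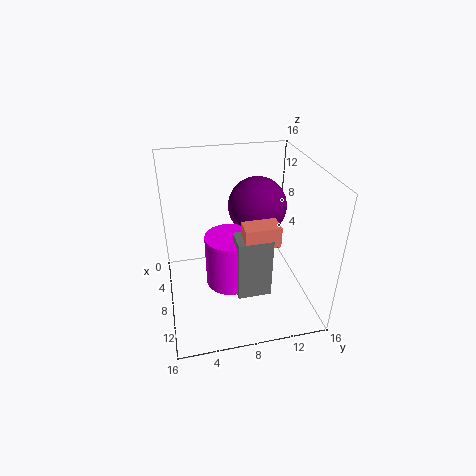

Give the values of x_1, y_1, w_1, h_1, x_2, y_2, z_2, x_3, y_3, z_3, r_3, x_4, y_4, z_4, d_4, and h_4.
x_1 = 8.75; y_1 = 7.25; w_1 = 2.75; h_1 = 7; x_2 = 4.25; y_2 = 11.25; z_2 = 9.75; x_3 = 8.25; y_3 = 7; z_3 = 2.5; r_3 = 2.75; x_4 = 9.25; y_4 = 8; z_4 = 8.5; d_4 = 3.75; h_4 = 2.25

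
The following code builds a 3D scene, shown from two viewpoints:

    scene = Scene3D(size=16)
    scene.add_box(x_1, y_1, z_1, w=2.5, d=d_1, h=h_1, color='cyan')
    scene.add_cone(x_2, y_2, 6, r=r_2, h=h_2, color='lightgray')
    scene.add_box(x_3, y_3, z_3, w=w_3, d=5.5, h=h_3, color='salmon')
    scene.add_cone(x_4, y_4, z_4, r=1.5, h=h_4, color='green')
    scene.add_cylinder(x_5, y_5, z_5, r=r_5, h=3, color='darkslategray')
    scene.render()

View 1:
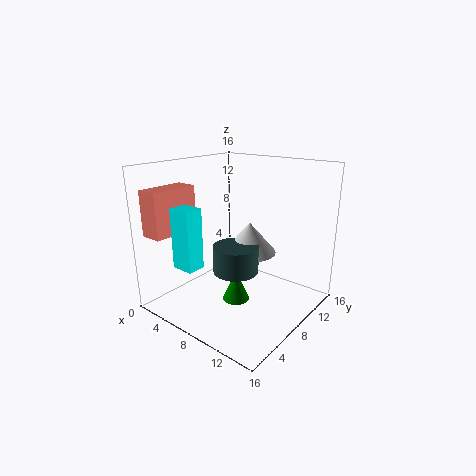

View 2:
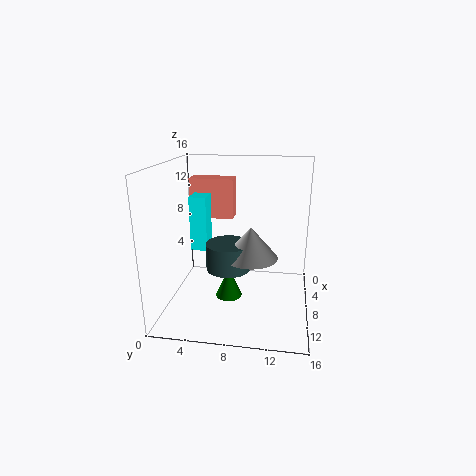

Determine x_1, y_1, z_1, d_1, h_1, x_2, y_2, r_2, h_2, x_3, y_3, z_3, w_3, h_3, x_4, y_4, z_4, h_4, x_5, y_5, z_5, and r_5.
x_1 = 4, y_1 = 2, z_1 = 5.5, d_1 = 2, h_1 = 6.5, x_2 = 8.5, y_2 = 9.5, r_2 = 3, h_2 = 3.5, x_3 = 0.5, y_3 = 1, z_3 = 8.5, w_3 = 2.5, h_3 = 5, x_4 = 8.5, y_4 = 7, z_4 = 1, h_4 = 3.5, x_5 = 8.5, y_5 = 7, z_5 = 4.5, r_5 = 2.5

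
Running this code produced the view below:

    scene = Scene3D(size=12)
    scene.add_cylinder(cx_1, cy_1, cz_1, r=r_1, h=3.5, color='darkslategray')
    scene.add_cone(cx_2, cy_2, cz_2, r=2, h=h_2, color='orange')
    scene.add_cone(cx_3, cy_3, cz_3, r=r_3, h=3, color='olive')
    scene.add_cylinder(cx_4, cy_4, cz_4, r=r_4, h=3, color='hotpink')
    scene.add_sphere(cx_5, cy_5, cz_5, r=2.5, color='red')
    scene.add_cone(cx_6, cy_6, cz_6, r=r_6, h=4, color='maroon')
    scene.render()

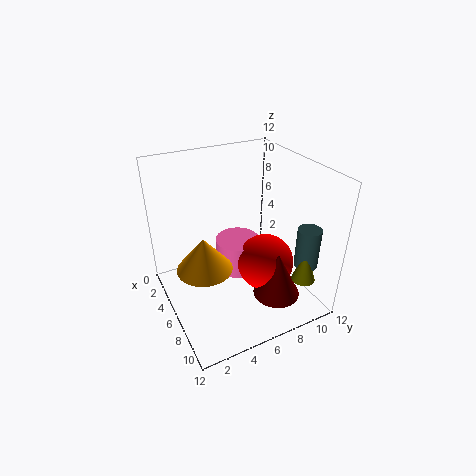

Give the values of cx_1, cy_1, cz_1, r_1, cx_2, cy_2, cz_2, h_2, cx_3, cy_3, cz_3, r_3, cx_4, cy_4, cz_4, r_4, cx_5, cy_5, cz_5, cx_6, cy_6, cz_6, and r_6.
cx_1 = 9; cy_1 = 11; cz_1 = 3.5; r_1 = 1; cx_2 = 8.5; cy_2 = 2; cz_2 = 6; h_2 = 2.5; cx_3 = 9.5; cy_3 = 10.5; cz_3 = 2.5; r_3 = 1; cx_4 = 4; cy_4 = 7; cz_4 = 1.5; r_4 = 2; cx_5 = 6.5; cy_5 = 8.5; cz_5 = 3; cx_6 = 8.5; cy_6 = 8.5; cz_6 = 1; r_6 = 2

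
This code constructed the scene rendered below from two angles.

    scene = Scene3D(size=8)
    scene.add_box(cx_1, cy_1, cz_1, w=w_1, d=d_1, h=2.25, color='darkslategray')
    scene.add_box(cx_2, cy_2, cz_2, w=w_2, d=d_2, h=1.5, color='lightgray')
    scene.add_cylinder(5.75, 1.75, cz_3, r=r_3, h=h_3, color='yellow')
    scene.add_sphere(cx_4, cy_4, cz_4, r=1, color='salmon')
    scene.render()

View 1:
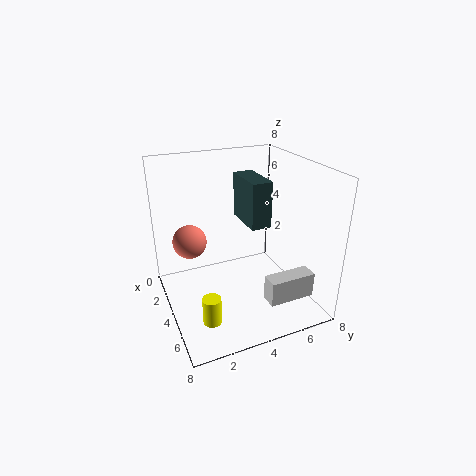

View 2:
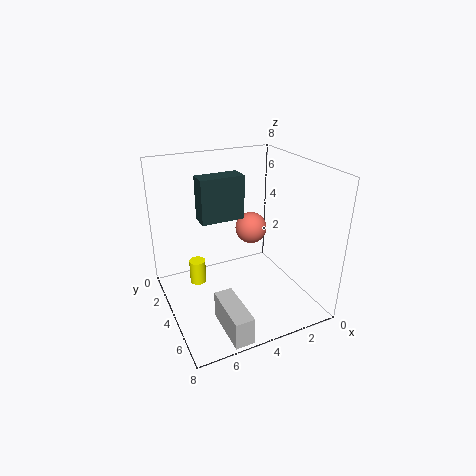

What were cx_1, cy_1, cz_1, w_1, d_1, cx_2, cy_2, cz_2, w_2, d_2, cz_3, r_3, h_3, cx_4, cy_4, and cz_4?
cx_1 = 4
cy_1 = 3.75
cz_1 = 5.5
w_1 = 2.25
d_1 = 1
cx_2 = 5
cy_2 = 5.25
cz_2 = 0.25
w_2 = 1
d_2 = 2.75
cz_3 = 0.25
r_3 = 0.5
h_3 = 1.5
cx_4 = 2
cy_4 = 1.75
cz_4 = 3.25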